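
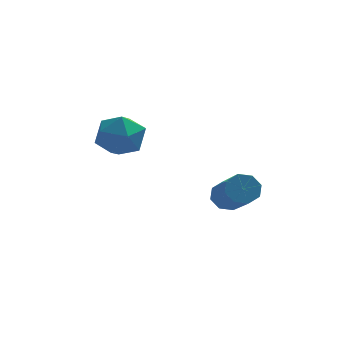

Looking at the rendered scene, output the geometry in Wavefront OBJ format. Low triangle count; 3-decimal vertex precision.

v 0.94 2.672 -3.859
v 1.438 2.842 -3.795
v 1.818 1.378 -2.857
v 1.32 1.208 -2.921
v 1.192 2.968 -3.499
v 1.571 1.504 -2.56
v 0.798 2.921 -3.413
v 1.177 1.457 -2.475
v 0.488 2.728 -3.589
v 0.867 1.264 -2.651
v 0.442 2.502 -3.923
v 0.822 1.038 -2.985
v 0.689 2.376 -4.22
v 1.068 0.912 -3.281
v 1.083 2.423 -4.305
v 1.462 0.959 -3.367
v 1.393 2.616 -4.129
v 1.772 1.152 -3.191
v -2.671 4.32 -1.633
v -2.37 4.664 -2.326
v -1.87 3.256 -1.814
v -1.569 3.6 -2.507
v -1.391 3.933 -1.767
v -1.886 4.59 -1.655
v -2.354 3.33 -2.485
v -2.849 3.987 -2.373
v -2.174 4.052 -2.853
v -1.579 4.425 -2.409
v -2.661 3.495 -1.731
v -2.066 3.868 -1.287
f 2 1 5
f 2 5 3
f 3 5 6
f 3 6 4
f 5 1 7
f 5 7 6
f 6 7 8
f 6 8 4
f 7 1 9
f 7 9 8
f 8 9 10
f 8 10 4
f 9 1 11
f 9 11 10
f 10 11 12
f 10 12 4
f 11 1 13
f 11 13 12
f 12 13 14
f 12 14 4
f 13 1 15
f 13 15 14
f 14 15 16
f 14 16 4
f 15 1 17
f 15 17 16
f 16 17 18
f 16 18 4
f 17 1 2
f 17 2 18
f 18 2 3
f 18 3 4
f 19 30 24
f 19 24 20
f 19 20 26
f 19 26 29
f 19 29 30
f 20 24 28
f 24 30 23
f 30 29 21
f 29 26 25
f 26 20 27
f 22 28 23
f 22 23 21
f 22 21 25
f 22 25 27
f 22 27 28
f 23 28 24
f 21 23 30
f 25 21 29
f 27 25 26
f 28 27 20



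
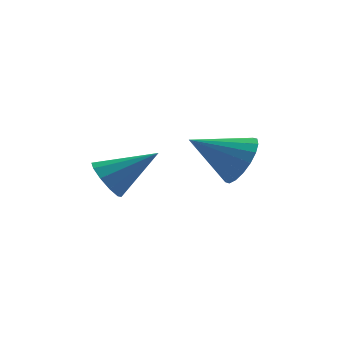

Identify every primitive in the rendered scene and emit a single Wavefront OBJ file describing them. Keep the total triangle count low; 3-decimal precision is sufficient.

v 2.74 1.151 -1.611
v 3.125 0.493 -0.996
v 1.16 1.089 -0.689
v 3.222 0.873 -0.805
v 3.223 1.308 -0.773
v 3.129 1.712 -0.908
v 2.957 2.005 -1.182
v 2.742 2.128 -1.541
v 2.527 2.059 -1.914
v 2.354 1.809 -2.227
v 2.257 1.429 -2.418
v 2.256 0.994 -2.449
v 2.351 0.59 -2.315
v 2.522 0.297 -2.041
v 2.737 0.174 -1.682
v 2.952 0.243 -1.309
v -1.303 -0.903 -1.405
v -0.936 -0.605 -2.013
v 0.203 -0.737 -0.415
v -1.135 -0.246 -1.771
v -1.397 -0.139 -1.389
v -1.624 -0.323 -1.013
v -1.728 -0.728 -0.787
v -1.67 -1.2 -0.797
v -1.472 -1.559 -1.039
v -1.209 -1.667 -1.421
v -0.982 -1.482 -1.797
v -0.878 -1.077 -2.023
f 2 1 4
f 2 4 3
f 4 1 5
f 4 5 3
f 5 1 6
f 5 6 3
f 6 1 7
f 6 7 3
f 7 1 8
f 7 8 3
f 8 1 9
f 8 9 3
f 9 1 10
f 9 10 3
f 10 1 11
f 10 11 3
f 11 1 12
f 11 12 3
f 12 1 13
f 12 13 3
f 13 1 14
f 13 14 3
f 14 1 15
f 14 15 3
f 15 1 16
f 15 16 3
f 16 1 2
f 16 2 3
f 18 17 20
f 18 20 19
f 20 17 21
f 20 21 19
f 21 17 22
f 21 22 19
f 22 17 23
f 22 23 19
f 23 17 24
f 23 24 19
f 24 17 25
f 24 25 19
f 25 17 26
f 25 26 19
f 26 17 27
f 26 27 19
f 27 17 28
f 27 28 19
f 28 17 18
f 28 18 19



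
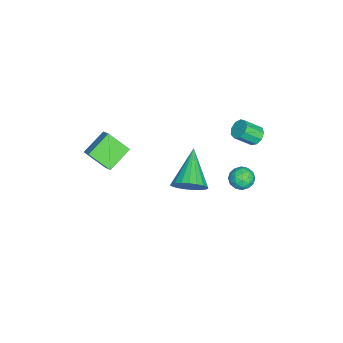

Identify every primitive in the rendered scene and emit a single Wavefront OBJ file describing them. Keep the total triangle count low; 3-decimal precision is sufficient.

v -0.601 2.897 2.025
v -0.196 2.767 1.708
v 0.126 2.034 2.419
v -0.279 2.163 2.735
v -0.096 3.031 1.936
v 0.225 2.298 2.646
v -0.232 3.232 2.205
v 0.089 2.499 2.915
v -0.541 3.276 2.39
v -0.22 2.543 3.1
v -0.878 3.142 2.404
v -0.556 2.409 3.114
v -1.085 2.894 2.241
v -0.764 2.161 2.951
v -1.065 2.646 1.976
v -0.744 1.913 2.687
v -0.828 2.516 1.735
v -0.507 1.783 2.445
v -0.485 2.564 1.629
v -0.164 1.831 2.339
v -2.134 2.342 -2.322
v -1.884 2.753 -2.793
v -1.596 1.507 -2.767
v -1.346 1.918 -3.238
v -1.146 1.977 -2.598
v -1.478 2.494 -2.323
v -2.002 1.766 -3.237
v -2.334 2.283 -2.962
v -1.802 2.398 -3.358
v -1.273 2.528 -2.963
v -2.207 1.732 -2.597
v -1.678 1.862 -2.202
v -2.056 2.621 -2.519
v -1.424 1.639 -3.041
v -1.306 1.674 -2.665
v -1.159 1.916 -2.942
v -1.818 2.468 -2.242
v -1.671 2.71 -2.519
v -1.237 2.254 -2.404
v -1.809 1.55 -3.041
v -1.662 1.792 -3.318
v -2.321 2.344 -2.618
v -2.174 2.586 -2.895
v -2.243 2.006 -3.156
v -1.861 2.654 -3.127
v -1.545 2.163 -3.389
v -1.93 2.073 -3.388
v -2.126 2.377 -3.227
v -1.551 2.73 -2.895
v -1.234 2.239 -3.157
v -1.116 2.274 -2.781
v -1.312 2.578 -2.619
v -1.502 2.521 -3.227
v -2.246 2.021 -2.403
v -1.929 1.53 -2.665
v -2.168 1.682 -2.941
v -2.364 1.986 -2.779
v -1.935 2.097 -2.171
v -1.619 1.606 -2.433
v -1.354 1.883 -2.333
v -1.55 2.187 -2.172
v -1.978 1.739 -2.333
v 2.933 0.558 1.392
v 3.357 0.642 2.124
v 1.207 0.402 2.408
v 3.28 0.978 2.045
v 3.143 1.241 1.853
v 2.97 1.386 1.581
v 2.79 1.388 1.276
v 2.635 1.247 0.992
v 2.532 0.986 0.776
v 2.498 0.652 0.667
v 2.54 0.301 0.683
v 2.649 -0.005 0.822
v 2.808 -0.214 1.059
v 2.988 -0.289 1.354
v 3.159 -0.218 1.655
v 3.291 -0.012 1.91
v 3.361 0.292 2.076
v 2.268 -4.377 2.172
v 1.245 -3.721 2.805
v 2.381 -3.384 1.326
v 1.358 -2.728 1.959
v 2.842 -3.992 2.701
v 1.819 -3.336 3.334
v 2.955 -2.999 1.855
v 1.932 -2.343 2.488
f 2 1 5
f 2 5 3
f 3 5 6
f 3 6 4
f 5 1 7
f 5 7 6
f 6 7 8
f 6 8 4
f 7 1 9
f 7 9 8
f 8 9 10
f 8 10 4
f 9 1 11
f 9 11 10
f 10 11 12
f 10 12 4
f 11 1 13
f 11 13 12
f 12 13 14
f 12 14 4
f 13 1 15
f 13 15 14
f 14 15 16
f 14 16 4
f 15 1 17
f 15 17 16
f 16 17 18
f 16 18 4
f 17 1 19
f 17 19 18
f 18 19 20
f 18 20 4
f 19 1 2
f 19 2 20
f 20 2 3
f 20 3 4
f 21 58 37
f 58 32 61
f 37 61 26
f 58 61 37
f 21 37 33
f 37 26 38
f 33 38 22
f 37 38 33
f 21 33 42
f 33 22 43
f 42 43 28
f 33 43 42
f 21 42 54
f 42 28 57
f 54 57 31
f 42 57 54
f 21 54 58
f 54 31 62
f 58 62 32
f 54 62 58
f 22 38 49
f 38 26 52
f 49 52 30
f 38 52 49
f 26 61 39
f 61 32 60
f 39 60 25
f 61 60 39
f 32 62 59
f 62 31 55
f 59 55 23
f 62 55 59
f 31 57 56
f 57 28 44
f 56 44 27
f 57 44 56
f 28 43 48
f 43 22 45
f 48 45 29
f 43 45 48
f 24 50 36
f 50 30 51
f 36 51 25
f 50 51 36
f 24 36 34
f 36 25 35
f 34 35 23
f 36 35 34
f 24 34 41
f 34 23 40
f 41 40 27
f 34 40 41
f 24 41 46
f 41 27 47
f 46 47 29
f 41 47 46
f 24 46 50
f 46 29 53
f 50 53 30
f 46 53 50
f 25 51 39
f 51 30 52
f 39 52 26
f 51 52 39
f 23 35 59
f 35 25 60
f 59 60 32
f 35 60 59
f 27 40 56
f 40 23 55
f 56 55 31
f 40 55 56
f 29 47 48
f 47 27 44
f 48 44 28
f 47 44 48
f 30 53 49
f 53 29 45
f 49 45 22
f 53 45 49
f 64 63 66
f 64 66 65
f 66 63 67
f 66 67 65
f 67 63 68
f 67 68 65
f 68 63 69
f 68 69 65
f 69 63 70
f 69 70 65
f 70 63 71
f 70 71 65
f 71 63 72
f 71 72 65
f 72 63 73
f 72 73 65
f 73 63 74
f 73 74 65
f 74 63 75
f 74 75 65
f 75 63 76
f 75 76 65
f 76 63 77
f 76 77 65
f 77 63 78
f 77 78 65
f 78 63 79
f 78 79 65
f 79 63 64
f 79 64 65
f 81 83 80
f 84 81 80
f 80 83 82
f 82 84 80
f 81 87 83
f 85 81 84
f 85 87 81
f 83 87 82
f 86 84 82
f 82 87 86
f 86 85 84
f 87 85 86



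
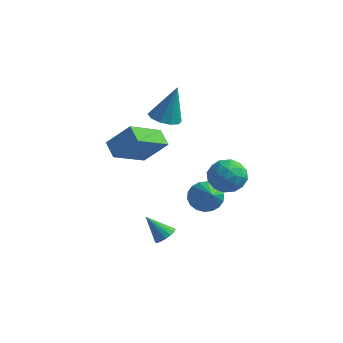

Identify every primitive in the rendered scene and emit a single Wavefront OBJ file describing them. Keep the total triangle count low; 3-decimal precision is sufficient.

v 1.7 -0.99 2.937
v 2.575 -1.095 3.139
v 1.845 -1.925 1.821
v 2.72 -2.03 2.023
v 2.085 -2.355 2.579
v 1.995 -1.777 3.269
v 2.425 -1.243 1.691
v 2.335 -0.665 2.381
v 3.023 -1.252 2.37
v 2.813 -1.939 2.918
v 1.607 -1.081 2.042
v 1.397 -1.768 2.59
v 2.124 -0.961 3.136
v 2.296 -2.059 1.824
v 1.922 -2.25 2.151
v 2.437 -2.312 2.27
v 1.784 -1.361 3.212
v 2.298 -1.423 3.331
v 2.01 -2.164 3.002
v 2.122 -1.597 1.629
v 2.636 -1.659 1.748
v 1.983 -0.708 2.69
v 2.498 -0.77 2.809
v 2.41 -0.856 1.958
v 2.902 -1.114 2.803
v 2.988 -1.664 2.147
v 2.814 -1.201 1.952
v 2.761 -0.861 2.357
v 2.779 -1.519 3.125
v 2.864 -2.068 2.469
v 2.491 -2.259 2.796
v 2.438 -1.919 3.201
v 3.042 -1.61 2.673
v 1.556 -0.952 2.491
v 1.641 -1.501 1.835
v 1.982 -1.101 1.759
v 1.929 -0.761 2.164
v 1.432 -1.356 2.813
v 1.518 -1.906 2.157
v 1.659 -2.159 2.603
v 1.606 -1.819 3.008
v 1.378 -1.41 2.287
v 0.281 0.445 -0.57
v 0.716 1.053 -0.26
v 1.199 -0.785 0.55
v 0.431 1.039 -0.04
v 0.115 0.908 0.074
v -0.168 0.684 0.061
v -0.362 0.414 -0.077
v -0.428 0.149 -0.313
v -0.355 -0.057 -0.599
v -0.155 -0.163 -0.88
v 0.13 -0.15 -1.099
v 0.446 -0.018 -1.214
v 0.729 0.205 -1.201
v 0.923 0.476 -1.063
v 0.989 0.74 -0.827
v 0.916 0.946 -0.54
v 0.346 -3.445 -0.61
v 0.686 -3.191 -0.277
v -0.526 -3.535 0.35
v 0.549 -2.999 -0.384
v 0.366 -2.91 -0.542
v 0.178 -2.943 -0.716
v 0.028 -3.092 -0.866
v -0.049 -3.321 -0.957
v -0.035 -3.579 -0.969
v 0.066 -3.806 -0.898
v 0.231 -3.951 -0.761
v 0.422 -3.98 -0.59
v 0.596 -3.886 -0.424
v 0.713 -3.692 -0.3
v 0.745 -3.441 -0.247
v -2.276 1.566 3.093
v -1.622 1.902 2.863
v -1.864 1.994 4.887
v -1.964 2.232 2.863
v -2.426 2.308 2.951
v -2.83 2.101 3.093
v -3.022 1.689 3.235
v -2.93 1.231 3.322
v -2.587 0.901 3.323
v -2.125 0.825 3.235
v -1.721 1.032 3.093
v -1.529 1.443 2.951
v -3.409 1.085 1.216
v -4.029 -0.543 2.178
v -2.368 1.371 2.37
v -2.989 -0.257 3.333
v -2.771 0.577 0.767
v -3.392 -1.051 1.73
v -1.731 0.863 1.922
v -2.351 -0.765 2.884
f 1 38 17
f 38 12 41
f 17 41 6
f 38 41 17
f 1 17 13
f 17 6 18
f 13 18 2
f 17 18 13
f 1 13 22
f 13 2 23
f 22 23 8
f 13 23 22
f 1 22 34
f 22 8 37
f 34 37 11
f 22 37 34
f 1 34 38
f 34 11 42
f 38 42 12
f 34 42 38
f 2 18 29
f 18 6 32
f 29 32 10
f 18 32 29
f 6 41 19
f 41 12 40
f 19 40 5
f 41 40 19
f 12 42 39
f 42 11 35
f 39 35 3
f 42 35 39
f 11 37 36
f 37 8 24
f 36 24 7
f 37 24 36
f 8 23 28
f 23 2 25
f 28 25 9
f 23 25 28
f 4 30 16
f 30 10 31
f 16 31 5
f 30 31 16
f 4 16 14
f 16 5 15
f 14 15 3
f 16 15 14
f 4 14 21
f 14 3 20
f 21 20 7
f 14 20 21
f 4 21 26
f 21 7 27
f 26 27 9
f 21 27 26
f 4 26 30
f 26 9 33
f 30 33 10
f 26 33 30
f 5 31 19
f 31 10 32
f 19 32 6
f 31 32 19
f 3 15 39
f 15 5 40
f 39 40 12
f 15 40 39
f 7 20 36
f 20 3 35
f 36 35 11
f 20 35 36
f 9 27 28
f 27 7 24
f 28 24 8
f 27 24 28
f 10 33 29
f 33 9 25
f 29 25 2
f 33 25 29
f 44 43 46
f 44 46 45
f 46 43 47
f 46 47 45
f 47 43 48
f 47 48 45
f 48 43 49
f 48 49 45
f 49 43 50
f 49 50 45
f 50 43 51
f 50 51 45
f 51 43 52
f 51 52 45
f 52 43 53
f 52 53 45
f 53 43 54
f 53 54 45
f 54 43 55
f 54 55 45
f 55 43 56
f 55 56 45
f 56 43 57
f 56 57 45
f 57 43 58
f 57 58 45
f 58 43 44
f 58 44 45
f 60 59 62
f 60 62 61
f 62 59 63
f 62 63 61
f 63 59 64
f 63 64 61
f 64 59 65
f 64 65 61
f 65 59 66
f 65 66 61
f 66 59 67
f 66 67 61
f 67 59 68
f 67 68 61
f 68 59 69
f 68 69 61
f 69 59 70
f 69 70 61
f 70 59 71
f 70 71 61
f 71 59 72
f 71 72 61
f 72 59 73
f 72 73 61
f 73 59 60
f 73 60 61
f 75 74 77
f 75 77 76
f 77 74 78
f 77 78 76
f 78 74 79
f 78 79 76
f 79 74 80
f 79 80 76
f 80 74 81
f 80 81 76
f 81 74 82
f 81 82 76
f 82 74 83
f 82 83 76
f 83 74 84
f 83 84 76
f 84 74 85
f 84 85 76
f 85 74 75
f 85 75 76
f 87 89 86
f 90 87 86
f 86 89 88
f 88 90 86
f 87 93 89
f 91 87 90
f 91 93 87
f 89 93 88
f 92 90 88
f 88 93 92
f 92 91 90
f 93 91 92



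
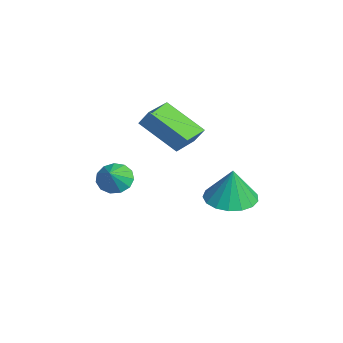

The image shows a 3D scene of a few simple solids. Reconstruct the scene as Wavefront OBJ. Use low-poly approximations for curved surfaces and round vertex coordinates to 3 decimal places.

v 1.057 2.467 -1.183
v 1.889 3.112 -1.304
v 1.263 2.493 0.383
v 1.495 3.429 -1.257
v 1.001 3.525 -1.194
v 0.52 3.379 -1.128
v 0.161 3.024 -1.074
v 0.008 2.541 -1.046
v 0.095 2.041 -1.049
v 0.403 1.639 -1.083
v 0.86 1.426 -1.14
v 1.362 1.452 -1.206
v 1.794 1.71 -1.268
v 2.058 2.142 -1.31
v 2.092 2.648 -1.323
v -2.649 -0.354 1.224
v -2.391 0.013 1.935
v -3.724 0.584 1.131
v -3.467 0.951 1.841
v -1.453 0.909 0.139
v -1.196 1.276 0.849
v -2.529 1.847 0.045
v -2.271 2.214 0.756
v -3.809 -1.119 -2.458
v -3.222 -0.981 -2.968
v -3.071 -1.461 -1.702
v -3.281 -0.603 -2.74
v -3.508 -0.39 -2.422
v -3.831 -0.408 -2.116
v -4.146 -0.652 -1.918
v -4.354 -1.044 -1.892
v -4.39 -1.461 -2.045
v -4.24 -1.769 -2.33
v -3.954 -1.87 -2.655
v -3.622 -1.734 -2.918
v -3.349 -1.402 -3.035
f 2 1 4
f 2 4 3
f 4 1 5
f 4 5 3
f 5 1 6
f 5 6 3
f 6 1 7
f 6 7 3
f 7 1 8
f 7 8 3
f 8 1 9
f 8 9 3
f 9 1 10
f 9 10 3
f 10 1 11
f 10 11 3
f 11 1 12
f 11 12 3
f 12 1 13
f 12 13 3
f 13 1 14
f 13 14 3
f 14 1 15
f 14 15 3
f 15 1 2
f 15 2 3
f 17 19 16
f 20 17 16
f 16 19 18
f 18 20 16
f 17 23 19
f 21 17 20
f 21 23 17
f 19 23 18
f 22 20 18
f 18 23 22
f 22 21 20
f 23 21 22
f 25 24 27
f 25 27 26
f 27 24 28
f 27 28 26
f 28 24 29
f 28 29 26
f 29 24 30
f 29 30 26
f 30 24 31
f 30 31 26
f 31 24 32
f 31 32 26
f 32 24 33
f 32 33 26
f 33 24 34
f 33 34 26
f 34 24 35
f 34 35 26
f 35 24 36
f 35 36 26
f 36 24 25
f 36 25 26



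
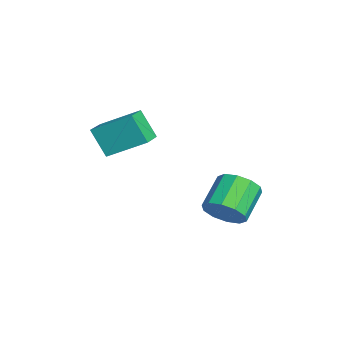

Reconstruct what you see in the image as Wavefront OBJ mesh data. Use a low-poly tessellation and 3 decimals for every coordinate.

v 0.748 2.863 -2.185
v 1.39 3.203 -1.637
v 0.255 3.916 -0.747
v -0.388 3.577 -1.295
v 1.3 3.574 -2.05
v 0.164 4.287 -1.16
v 0.999 3.673 -2.514
v -0.137 4.387 -1.624
v 0.602 3.464 -2.853
v -0.534 4.177 -1.963
v 0.261 3.025 -2.936
v -0.875 3.738 -2.046
v 0.105 2.524 -2.733
v -1.03 3.237 -1.843
v 0.196 2.153 -2.32
v -0.94 2.866 -1.43
v 0.497 2.053 -1.856
v -0.639 2.767 -0.966
v 0.894 2.263 -1.517
v -0.242 2.976 -0.627
v 1.235 2.702 -1.434
v 0.099 3.415 -0.544
v -2.328 -1.933 0.879
v -1.927 -0.381 1.781
v -3.401 -1.51 0.628
v -3 0.042 1.53
v -1.82 -1.362 -0.33
v -1.419 0.19 0.572
v -2.893 -0.939 -0.581
v -2.492 0.613 0.321
f 2 1 5
f 2 5 3
f 3 5 6
f 3 6 4
f 5 1 7
f 5 7 6
f 6 7 8
f 6 8 4
f 7 1 9
f 7 9 8
f 8 9 10
f 8 10 4
f 9 1 11
f 9 11 10
f 10 11 12
f 10 12 4
f 11 1 13
f 11 13 12
f 12 13 14
f 12 14 4
f 13 1 15
f 13 15 14
f 14 15 16
f 14 16 4
f 15 1 17
f 15 17 16
f 16 17 18
f 16 18 4
f 17 1 19
f 17 19 18
f 18 19 20
f 18 20 4
f 19 1 21
f 19 21 20
f 20 21 22
f 20 22 4
f 21 1 2
f 21 2 22
f 22 2 3
f 22 3 4
f 24 26 23
f 27 24 23
f 23 26 25
f 25 27 23
f 24 30 26
f 28 24 27
f 28 30 24
f 26 30 25
f 29 27 25
f 25 30 29
f 29 28 27
f 30 28 29



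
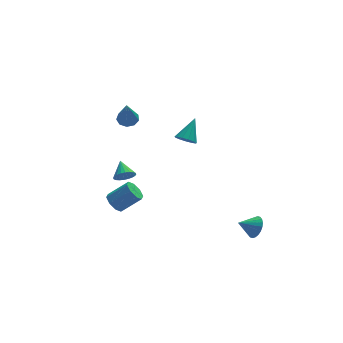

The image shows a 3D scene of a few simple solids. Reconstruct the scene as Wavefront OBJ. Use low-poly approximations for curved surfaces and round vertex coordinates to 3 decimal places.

v -2.084 -0.803 0.972
v -1.824 -0.532 0.491
v -2.096 0.123 1.488
v -2.055 -0.506 0.44
v -2.29 -0.525 0.469
v -2.494 -0.587 0.575
v -2.636 -0.681 0.742
v -2.694 -0.794 0.943
v -2.658 -0.909 1.149
v -2.536 -1.007 1.328
v -2.345 -1.074 1.452
v -2.114 -1.1 1.504
v -1.878 -1.081 1.474
v -1.674 -1.019 1.368
v -1.533 -0.924 1.202
v -1.475 -0.811 1.001
v -1.51 -0.697 0.795
v -1.633 -0.599 0.616
v 4.149 -3.615 -2.254
v 4.423 -3.153 -1.805
v 3.231 -3.585 -1.726
v 4.319 -2.987 -1.996
v 4.189 -2.917 -2.226
v 4.053 -2.953 -2.46
v 3.932 -3.09 -2.663
v 3.844 -3.307 -2.803
v 3.803 -3.571 -2.86
v 3.814 -3.842 -2.825
v 3.876 -4.078 -2.703
v 3.98 -4.244 -2.512
v 4.11 -4.314 -2.282
v 4.245 -4.278 -2.048
v 4.366 -4.141 -1.845
v 4.455 -3.924 -1.704
v 4.496 -3.66 -1.647
v 4.485 -3.389 -1.683
v 1.195 -0.705 3.117
v 1.501 -1.201 3.298
v 1.925 0.105 4.103
v 1.685 -1.06 3.045
v 1.715 -0.806 2.815
v 1.579 -0.521 2.681
v 1.321 -0.293 2.685
v 1.023 -0.197 2.827
v 0.779 -0.262 3.061
v 0.668 -0.467 3.313
v 0.724 -0.748 3.503
v 0.929 -1.016 3.57
v 1.218 -1.184 3.494
v -2.212 1.196 -2.794
v -1.843 1.616 -3.164
v -0.74 1.465 -2.235
v -1.108 1.044 -1.866
v -2.114 1.859 -2.802
v -1.011 1.707 -1.874
v -2.442 1.713 -2.436
v -1.339 1.561 -1.507
v -2.635 1.264 -2.28
v -1.532 1.113 -1.351
v -2.58 0.775 -2.425
v -1.477 0.624 -1.496
v -2.309 0.533 -2.786
v -1.206 0.381 -1.858
v -1.981 0.679 -3.153
v -0.878 0.527 -2.224
v -1.788 1.127 -3.309
v -0.685 0.976 -2.38
v -0.762 3.94 1.829
v -0.381 4.369 2.065
v -0.978 3.24 3.451
v -0.781 4.51 2.072
v -1.172 4.384 1.966
v -1.371 4.051 1.795
v -1.285 3.665 1.641
v -0.954 3.408 1.574
v -0.533 3.4 1.626
v -0.22 3.645 1.774
v -0.16 4.027 1.947
f 2 1 4
f 2 4 3
f 4 1 5
f 4 5 3
f 5 1 6
f 5 6 3
f 6 1 7
f 6 7 3
f 7 1 8
f 7 8 3
f 8 1 9
f 8 9 3
f 9 1 10
f 9 10 3
f 10 1 11
f 10 11 3
f 11 1 12
f 11 12 3
f 12 1 13
f 12 13 3
f 13 1 14
f 13 14 3
f 14 1 15
f 14 15 3
f 15 1 16
f 15 16 3
f 16 1 17
f 16 17 3
f 17 1 18
f 17 18 3
f 18 1 2
f 18 2 3
f 20 19 22
f 20 22 21
f 22 19 23
f 22 23 21
f 23 19 24
f 23 24 21
f 24 19 25
f 24 25 21
f 25 19 26
f 25 26 21
f 26 19 27
f 26 27 21
f 27 19 28
f 27 28 21
f 28 19 29
f 28 29 21
f 29 19 30
f 29 30 21
f 30 19 31
f 30 31 21
f 31 19 32
f 31 32 21
f 32 19 33
f 32 33 21
f 33 19 34
f 33 34 21
f 34 19 35
f 34 35 21
f 35 19 36
f 35 36 21
f 36 19 20
f 36 20 21
f 38 37 40
f 38 40 39
f 40 37 41
f 40 41 39
f 41 37 42
f 41 42 39
f 42 37 43
f 42 43 39
f 43 37 44
f 43 44 39
f 44 37 45
f 44 45 39
f 45 37 46
f 45 46 39
f 46 37 47
f 46 47 39
f 47 37 48
f 47 48 39
f 48 37 49
f 48 49 39
f 49 37 38
f 49 38 39
f 51 50 54
f 51 54 52
f 52 54 55
f 52 55 53
f 54 50 56
f 54 56 55
f 55 56 57
f 55 57 53
f 56 50 58
f 56 58 57
f 57 58 59
f 57 59 53
f 58 50 60
f 58 60 59
f 59 60 61
f 59 61 53
f 60 50 62
f 60 62 61
f 61 62 63
f 61 63 53
f 62 50 64
f 62 64 63
f 63 64 65
f 63 65 53
f 64 50 66
f 64 66 65
f 65 66 67
f 65 67 53
f 66 50 51
f 66 51 67
f 67 51 52
f 67 52 53
f 69 68 71
f 69 71 70
f 71 68 72
f 71 72 70
f 72 68 73
f 72 73 70
f 73 68 74
f 73 74 70
f 74 68 75
f 74 75 70
f 75 68 76
f 75 76 70
f 76 68 77
f 76 77 70
f 77 68 78
f 77 78 70
f 78 68 69
f 78 69 70



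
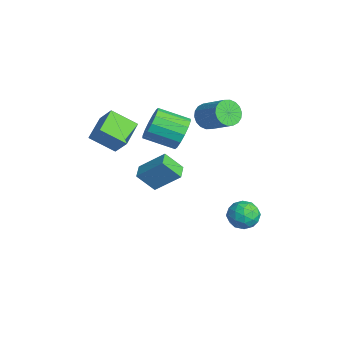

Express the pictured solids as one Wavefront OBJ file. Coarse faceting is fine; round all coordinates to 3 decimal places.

v -3.175 1.146 0.053
v -2.771 0.596 -0.785
v -3.48 -1.015 -0.07
v -3.885 -0.466 0.767
v -2.367 0.59 -0.398
v -3.076 -1.022 0.316
v -2.179 0.732 0.109
v -2.888 -0.879 0.823
v -2.259 0.985 0.601
v -2.968 -0.626 1.315
v -2.584 1.282 0.946
v -3.293 -0.33 1.661
v -3.068 1.541 1.052
v -3.777 -0.07 1.766
v -3.58 1.695 0.89
v -4.289 0.084 1.605
v -3.984 1.702 0.504
v -4.693 0.09 1.218
v -4.172 1.559 -0.003
v -4.881 -0.052 0.711
v -4.092 1.306 -0.495
v -4.801 -0.305 0.219
v -3.767 1.01 -0.841
v -4.476 -0.602 -0.126
v -3.283 0.75 -0.946
v -3.992 -0.861 -0.232
v -3.978 -3.846 0.154
v -5.259 -2.897 0.713
v -3.425 -2.526 -0.819
v -4.707 -1.577 -0.26
v -3.193 -3.403 1.2
v -4.475 -2.454 1.759
v -2.641 -2.083 0.227
v -3.922 -1.134 0.786
v 2.058 -1.722 0.52
v 1.802 -2.601 1.54
v 2.707 -0.542 1.7
v 2.451 -1.421 2.719
v 2.889 -2.079 0.421
v 2.633 -2.958 1.44
v 3.538 -0.899 1.6
v 3.282 -1.778 2.62
v 1.113 4.003 -3.988
v 1.885 3.798 -3.461
v 0.735 2.502 -4.019
v 1.507 2.297 -3.492
v 0.777 2.778 -3.104
v 1.01 3.705 -3.084
v 1.61 2.595 -4.396
v 1.843 3.522 -4.376
v 2.192 2.927 -3.713
v 1.677 3.04 -2.915
v 0.943 3.26 -4.565
v 0.428 3.373 -3.767
v 1.532 4.032 -3.722
v 1.088 2.268 -3.758
v 0.659 2.55 -3.53
v 1.112 2.43 -3.22
v 1.018 3.978 -3.5
v 1.472 3.857 -3.191
v 0.82 3.258 -2.981
v 1.148 2.443 -4.289
v 1.602 2.322 -3.98
v 1.508 3.87 -4.26
v 1.961 3.75 -3.95
v 1.8 3.042 -4.499
v 2.166 3.4 -3.56
v 1.944 2.518 -3.578
v 2.005 2.693 -4.11
v 2.142 3.238 -4.098
v 1.864 3.466 -3.091
v 1.642 2.584 -3.109
v 1.212 2.867 -2.881
v 1.35 3.412 -2.869
v 2.044 2.955 -3.239
v 0.978 3.716 -4.371
v 0.756 2.834 -4.389
v 1.27 2.888 -4.611
v 1.408 3.433 -4.599
v 0.676 3.782 -3.902
v 0.454 2.9 -3.92
v 0.478 3.062 -3.382
v 0.615 3.607 -3.37
v 0.576 3.345 -4.241
v -3.209 2.524 1.185
v -2.633 2.274 0.582
v -1.216 3.006 1.633
v -1.791 3.256 2.235
v -2.731 2.63 0.466
v -1.313 3.362 1.516
v -2.923 2.965 0.492
v -1.505 3.697 1.542
v -3.172 3.213 0.655
v -1.754 3.945 1.705
v -3.428 3.324 0.923
v -2.01 4.056 1.973
v -3.641 3.277 1.243
v -2.223 4.009 2.293
v -3.768 3.081 1.551
v -2.35 3.813 2.602
v -3.784 2.774 1.787
v -2.367 3.506 2.838
v -3.687 2.418 1.904
v -2.269 3.15 2.954
v -3.495 2.083 1.878
v -2.077 2.815 2.928
v -3.246 1.835 1.715
v -1.828 2.567 2.765
v -2.99 1.724 1.447
v -1.572 2.456 2.497
v -2.777 1.771 1.127
v -1.359 2.503 2.177
v -2.65 1.967 0.818
v -1.232 2.699 1.869
f 2 1 5
f 2 5 3
f 3 5 6
f 3 6 4
f 5 1 7
f 5 7 6
f 6 7 8
f 6 8 4
f 7 1 9
f 7 9 8
f 8 9 10
f 8 10 4
f 9 1 11
f 9 11 10
f 10 11 12
f 10 12 4
f 11 1 13
f 11 13 12
f 12 13 14
f 12 14 4
f 13 1 15
f 13 15 14
f 14 15 16
f 14 16 4
f 15 1 17
f 15 17 16
f 16 17 18
f 16 18 4
f 17 1 19
f 17 19 18
f 18 19 20
f 18 20 4
f 19 1 21
f 19 21 20
f 20 21 22
f 20 22 4
f 21 1 23
f 21 23 22
f 22 23 24
f 22 24 4
f 23 1 25
f 23 25 24
f 24 25 26
f 24 26 4
f 25 1 2
f 25 2 26
f 26 2 3
f 26 3 4
f 28 30 27
f 31 28 27
f 27 30 29
f 29 31 27
f 28 34 30
f 32 28 31
f 32 34 28
f 30 34 29
f 33 31 29
f 29 34 33
f 33 32 31
f 34 32 33
f 36 38 35
f 39 36 35
f 35 38 37
f 37 39 35
f 36 42 38
f 40 36 39
f 40 42 36
f 38 42 37
f 41 39 37
f 37 42 41
f 41 40 39
f 42 40 41
f 43 80 59
f 80 54 83
f 59 83 48
f 80 83 59
f 43 59 55
f 59 48 60
f 55 60 44
f 59 60 55
f 43 55 64
f 55 44 65
f 64 65 50
f 55 65 64
f 43 64 76
f 64 50 79
f 76 79 53
f 64 79 76
f 43 76 80
f 76 53 84
f 80 84 54
f 76 84 80
f 44 60 71
f 60 48 74
f 71 74 52
f 60 74 71
f 48 83 61
f 83 54 82
f 61 82 47
f 83 82 61
f 54 84 81
f 84 53 77
f 81 77 45
f 84 77 81
f 53 79 78
f 79 50 66
f 78 66 49
f 79 66 78
f 50 65 70
f 65 44 67
f 70 67 51
f 65 67 70
f 46 72 58
f 72 52 73
f 58 73 47
f 72 73 58
f 46 58 56
f 58 47 57
f 56 57 45
f 58 57 56
f 46 56 63
f 56 45 62
f 63 62 49
f 56 62 63
f 46 63 68
f 63 49 69
f 68 69 51
f 63 69 68
f 46 68 72
f 68 51 75
f 72 75 52
f 68 75 72
f 47 73 61
f 73 52 74
f 61 74 48
f 73 74 61
f 45 57 81
f 57 47 82
f 81 82 54
f 57 82 81
f 49 62 78
f 62 45 77
f 78 77 53
f 62 77 78
f 51 69 70
f 69 49 66
f 70 66 50
f 69 66 70
f 52 75 71
f 75 51 67
f 71 67 44
f 75 67 71
f 86 85 89
f 86 89 87
f 87 89 90
f 87 90 88
f 89 85 91
f 89 91 90
f 90 91 92
f 90 92 88
f 91 85 93
f 91 93 92
f 92 93 94
f 92 94 88
f 93 85 95
f 93 95 94
f 94 95 96
f 94 96 88
f 95 85 97
f 95 97 96
f 96 97 98
f 96 98 88
f 97 85 99
f 97 99 98
f 98 99 100
f 98 100 88
f 99 85 101
f 99 101 100
f 100 101 102
f 100 102 88
f 101 85 103
f 101 103 102
f 102 103 104
f 102 104 88
f 103 85 105
f 103 105 104
f 104 105 106
f 104 106 88
f 105 85 107
f 105 107 106
f 106 107 108
f 106 108 88
f 107 85 109
f 107 109 108
f 108 109 110
f 108 110 88
f 109 85 111
f 109 111 110
f 110 111 112
f 110 112 88
f 111 85 113
f 111 113 112
f 112 113 114
f 112 114 88
f 113 85 86
f 113 86 114
f 114 86 87
f 114 87 88



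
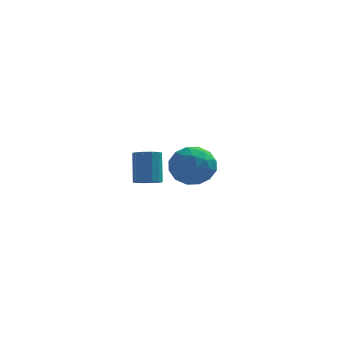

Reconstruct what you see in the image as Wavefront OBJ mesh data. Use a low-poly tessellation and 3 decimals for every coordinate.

v -0.802 3.134 0.735
v 0.179 2.965 0.565
v -0.739 2.175 2.055
v 0.242 2.006 1.885
v -0.069 2.921 2.178
v -0.108 3.513 1.362
v -0.452 1.627 1.258
v -0.491 2.219 0.442
v 0.395 2.033 0.888
v 0.632 2.833 1.457
v -1.192 2.307 1.163
v -0.955 3.107 1.732
v -0.317 3.134 0.534
v -0.243 2.006 2.086
v -0.426 2.544 2.259
v 0.151 2.444 2.159
v -0.486 3.456 1.002
v 0.091 3.356 0.903
v -0.055 3.33 1.851
v -0.651 1.784 1.717
v -0.074 1.684 1.618
v -0.711 2.696 0.461
v -0.134 2.596 0.361
v -0.505 1.81 0.769
v 0.386 2.487 0.624
v 0.423 1.923 1.4
v 0.016 1.7 1.031
v -0.007 2.049 0.552
v 0.525 2.956 0.958
v 0.563 2.393 1.735
v 0.38 2.93 1.907
v 0.357 3.279 1.427
v 0.653 2.409 1.149
v -1.123 2.747 0.885
v -1.085 2.184 1.662
v -0.917 1.861 1.193
v -0.94 2.21 0.713
v -0.983 3.217 1.22
v -0.946 2.653 1.996
v -0.553 3.091 2.068
v -0.576 3.44 1.589
v -1.213 2.731 1.471
v -1.767 -2.301 2.676
v -1.323 -2.545 2.829
v -1.368 -1.883 4.017
v -1.813 -1.639 3.864
v -1.238 -2.267 2.678
v -1.284 -1.605 3.865
v -1.356 -2.002 2.526
v -1.402 -1.34 3.713
v -1.631 -1.851 2.431
v -1.677 -1.19 3.618
v -1.958 -1.872 2.43
v -2.003 -1.21 3.617
v -2.212 -2.057 2.523
v -2.257 -1.395 3.711
v -2.296 -2.335 2.675
v -2.342 -1.673 3.862
v -2.178 -2.6 2.827
v -2.224 -1.938 4.014
v -1.903 -2.75 2.922
v -1.949 -2.089 4.109
v -1.577 -2.73 2.923
v -1.622 -2.068 4.11
f 1 38 17
f 38 12 41
f 17 41 6
f 38 41 17
f 1 17 13
f 17 6 18
f 13 18 2
f 17 18 13
f 1 13 22
f 13 2 23
f 22 23 8
f 13 23 22
f 1 22 34
f 22 8 37
f 34 37 11
f 22 37 34
f 1 34 38
f 34 11 42
f 38 42 12
f 34 42 38
f 2 18 29
f 18 6 32
f 29 32 10
f 18 32 29
f 6 41 19
f 41 12 40
f 19 40 5
f 41 40 19
f 12 42 39
f 42 11 35
f 39 35 3
f 42 35 39
f 11 37 36
f 37 8 24
f 36 24 7
f 37 24 36
f 8 23 28
f 23 2 25
f 28 25 9
f 23 25 28
f 4 30 16
f 30 10 31
f 16 31 5
f 30 31 16
f 4 16 14
f 16 5 15
f 14 15 3
f 16 15 14
f 4 14 21
f 14 3 20
f 21 20 7
f 14 20 21
f 4 21 26
f 21 7 27
f 26 27 9
f 21 27 26
f 4 26 30
f 26 9 33
f 30 33 10
f 26 33 30
f 5 31 19
f 31 10 32
f 19 32 6
f 31 32 19
f 3 15 39
f 15 5 40
f 39 40 12
f 15 40 39
f 7 20 36
f 20 3 35
f 36 35 11
f 20 35 36
f 9 27 28
f 27 7 24
f 28 24 8
f 27 24 28
f 10 33 29
f 33 9 25
f 29 25 2
f 33 25 29
f 44 43 47
f 44 47 45
f 45 47 48
f 45 48 46
f 47 43 49
f 47 49 48
f 48 49 50
f 48 50 46
f 49 43 51
f 49 51 50
f 50 51 52
f 50 52 46
f 51 43 53
f 51 53 52
f 52 53 54
f 52 54 46
f 53 43 55
f 53 55 54
f 54 55 56
f 54 56 46
f 55 43 57
f 55 57 56
f 56 57 58
f 56 58 46
f 57 43 59
f 57 59 58
f 58 59 60
f 58 60 46
f 59 43 61
f 59 61 60
f 60 61 62
f 60 62 46
f 61 43 63
f 61 63 62
f 62 63 64
f 62 64 46
f 63 43 44
f 63 44 64
f 64 44 45
f 64 45 46



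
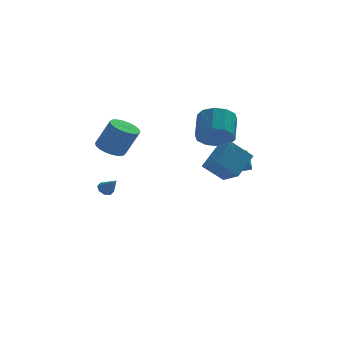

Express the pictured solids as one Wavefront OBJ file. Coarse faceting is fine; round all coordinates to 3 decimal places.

v 1.696 1.704 1.014
v 2.615 1.261 1.368
v 2.863 2.612 2.42
v 1.944 3.056 2.066
v 2.761 1.644 0.842
v 3.008 2.995 1.893
v 2.5 2.05 0.381
v 2.747 3.401 1.432
v 1.932 2.324 0.162
v 2.179 3.676 1.213
v 1.274 2.362 0.269
v 1.522 3.713 1.32
v 0.777 2.148 0.66
v 1.025 3.499 1.712
v 0.632 1.765 1.187
v 0.879 3.116 2.238
v 0.893 1.359 1.648
v 1.14 2.71 2.699
v 1.461 1.084 1.867
v 1.708 2.436 2.918
v 2.118 1.047 1.76
v 2.366 2.398 2.811
v 1.032 -4.933 1.561
v 1.904 -3.907 2.549
v 0.429 -3.788 0.906
v 1.301 -2.763 1.894
v 2.119 -4.917 0.586
v 2.991 -3.892 1.574
v 1.516 -3.773 -0.069
v 2.388 -2.747 0.919
v 1.596 0.248 -1.168
v 1.34 -0.295 -0.457
v 1.594 1.011 -0.585
v 1.338 0.469 0.125
v 3.442 -0.069 -0.745
v 3.186 -0.611 -0.035
v 3.44 0.695 -0.163
v 3.184 0.152 0.548
v -4.055 2.999 -3.033
v -3.8 2.752 -3.399
v -3.505 2.341 -2.207
v -3.61 3.069 -3.273
v -3.681 3.345 -3.006
v -3.97 3.418 -2.755
v -4.309 3.246 -2.666
v -4.499 2.929 -2.792
v -4.429 2.654 -3.059
v -4.139 2.58 -3.311
v -3.803 2.631 0.057
v -3.145 2.168 -0.325
v -2.36 1.926 1.322
v -3.017 2.389 1.703
v -3.009 2.539 -0.335
v -2.224 2.298 1.311
v -3.03 2.929 -0.268
v -2.244 2.687 1.378
v -3.203 3.26 -0.137
v -2.418 3.018 1.51
v -3.496 3.466 0.033
v -2.711 3.224 1.679
v -3.849 3.507 0.208
v -3.064 3.265 1.854
v -4.193 3.374 0.352
v -3.408 3.132 1.999
v -4.46 3.094 0.438
v -3.675 2.852 2.085
v -4.596 2.722 0.449
v -3.811 2.481 2.095
v -4.576 2.333 0.382
v -3.79 2.091 2.028
v -4.402 2.002 0.25
v -3.617 1.76 1.897
v -4.109 1.796 0.081
v -3.324 1.554 1.727
v -3.756 1.755 -0.094
v -2.971 1.513 1.552
v -3.412 1.888 -0.239
v -2.627 1.646 1.408
f 2 1 5
f 2 5 3
f 3 5 6
f 3 6 4
f 5 1 7
f 5 7 6
f 6 7 8
f 6 8 4
f 7 1 9
f 7 9 8
f 8 9 10
f 8 10 4
f 9 1 11
f 9 11 10
f 10 11 12
f 10 12 4
f 11 1 13
f 11 13 12
f 12 13 14
f 12 14 4
f 13 1 15
f 13 15 14
f 14 15 16
f 14 16 4
f 15 1 17
f 15 17 16
f 16 17 18
f 16 18 4
f 17 1 19
f 17 19 18
f 18 19 20
f 18 20 4
f 19 1 21
f 19 21 20
f 20 21 22
f 20 22 4
f 21 1 2
f 21 2 22
f 22 2 3
f 22 3 4
f 24 26 23
f 27 24 23
f 23 26 25
f 25 27 23
f 24 30 26
f 28 24 27
f 28 30 24
f 26 30 25
f 29 27 25
f 25 30 29
f 29 28 27
f 30 28 29
f 32 34 31
f 35 32 31
f 31 34 33
f 33 35 31
f 32 38 34
f 36 32 35
f 36 38 32
f 34 38 33
f 37 35 33
f 33 38 37
f 37 36 35
f 38 36 37
f 40 39 42
f 40 42 41
f 42 39 43
f 42 43 41
f 43 39 44
f 43 44 41
f 44 39 45
f 44 45 41
f 45 39 46
f 45 46 41
f 46 39 47
f 46 47 41
f 47 39 48
f 47 48 41
f 48 39 40
f 48 40 41
f 50 49 53
f 50 53 51
f 51 53 54
f 51 54 52
f 53 49 55
f 53 55 54
f 54 55 56
f 54 56 52
f 55 49 57
f 55 57 56
f 56 57 58
f 56 58 52
f 57 49 59
f 57 59 58
f 58 59 60
f 58 60 52
f 59 49 61
f 59 61 60
f 60 61 62
f 60 62 52
f 61 49 63
f 61 63 62
f 62 63 64
f 62 64 52
f 63 49 65
f 63 65 64
f 64 65 66
f 64 66 52
f 65 49 67
f 65 67 66
f 66 67 68
f 66 68 52
f 67 49 69
f 67 69 68
f 68 69 70
f 68 70 52
f 69 49 71
f 69 71 70
f 70 71 72
f 70 72 52
f 71 49 73
f 71 73 72
f 72 73 74
f 72 74 52
f 73 49 75
f 73 75 74
f 74 75 76
f 74 76 52
f 75 49 77
f 75 77 76
f 76 77 78
f 76 78 52
f 77 49 50
f 77 50 78
f 78 50 51
f 78 51 52



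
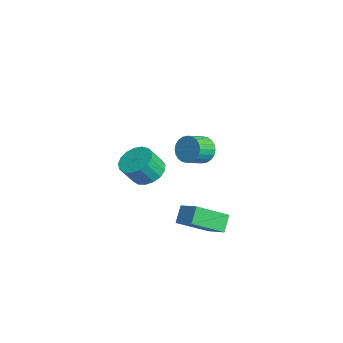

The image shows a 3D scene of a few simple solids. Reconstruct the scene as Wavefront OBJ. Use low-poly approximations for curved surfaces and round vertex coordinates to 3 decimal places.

v -3.217 -1.603 -3.113
v -2.551 -0.865 -2.745
v -2.336 -1.66 -1.54
v -3.003 -2.397 -1.907
v -3.003 -0.719 -2.568
v -2.788 -1.513 -1.363
v -3.505 -0.775 -2.516
v -3.29 -1.57 -1.31
v -3.94 -1.021 -2.601
v -3.726 -1.816 -1.395
v -4.21 -1.4 -2.802
v -3.996 -2.195 -1.597
v -4.253 -1.826 -3.075
v -4.038 -2.62 -1.87
v -4.058 -2.2 -3.357
v -3.843 -2.995 -2.151
v -3.671 -2.438 -3.582
v -3.456 -3.232 -2.377
v -3.18 -2.484 -3.701
v -2.965 -3.279 -2.495
v -2.697 -2.328 -3.684
v -2.482 -3.123 -2.478
v -2.334 -2.007 -3.537
v -2.119 -2.801 -2.331
v -2.173 -1.592 -3.292
v -1.958 -2.387 -2.086
v -2.251 -1.18 -3.007
v -2.036 -1.975 -1.801
v 3.253 -0.412 2.223
v 3.683 -0.545 1.513
v 4.176 -1.481 1.987
v 3.747 -1.348 2.697
v 3.89 -0.352 1.679
v 4.384 -1.288 2.153
v 4.001 -0.168 1.927
v 4.494 -1.105 2.401
v 3.997 -0.021 2.22
v 4.491 -0.958 2.694
v 3.881 0.066 2.513
v 4.374 -0.871 2.987
v 3.668 0.08 2.763
v 4.162 -0.857 3.237
v 3.393 0.02 2.93
v 3.887 -0.917 3.404
v 3.097 -0.106 2.99
v 3.59 -1.043 3.464
v 2.824 -0.279 2.933
v 3.317 -1.215 3.407
v 2.616 -0.472 2.767
v 3.11 -1.408 3.241
v 2.506 -0.655 2.519
v 2.999 -1.592 2.993
v 2.509 -0.802 2.226
v 3.003 -1.739 2.7
v 2.626 -0.889 1.933
v 3.119 -1.826 2.407
v 2.838 -0.903 1.683
v 3.332 -1.84 2.157
v 3.113 -0.843 1.516
v 3.607 -1.78 1.99
v 3.41 -0.717 1.456
v 3.903 -1.654 1.93
v 0.936 0.85 -4.265
v 1.188 -0.986 -3.137
v 2.11 1.369 -3.683
v 2.363 -0.467 -2.555
v 1.557 0.407 -5.125
v 1.81 -1.429 -3.997
v 2.732 0.926 -4.543
v 2.984 -0.91 -3.415
f 2 1 5
f 2 5 3
f 3 5 6
f 3 6 4
f 5 1 7
f 5 7 6
f 6 7 8
f 6 8 4
f 7 1 9
f 7 9 8
f 8 9 10
f 8 10 4
f 9 1 11
f 9 11 10
f 10 11 12
f 10 12 4
f 11 1 13
f 11 13 12
f 12 13 14
f 12 14 4
f 13 1 15
f 13 15 14
f 14 15 16
f 14 16 4
f 15 1 17
f 15 17 16
f 16 17 18
f 16 18 4
f 17 1 19
f 17 19 18
f 18 19 20
f 18 20 4
f 19 1 21
f 19 21 20
f 20 21 22
f 20 22 4
f 21 1 23
f 21 23 22
f 22 23 24
f 22 24 4
f 23 1 25
f 23 25 24
f 24 25 26
f 24 26 4
f 25 1 27
f 25 27 26
f 26 27 28
f 26 28 4
f 27 1 2
f 27 2 28
f 28 2 3
f 28 3 4
f 30 29 33
f 30 33 31
f 31 33 34
f 31 34 32
f 33 29 35
f 33 35 34
f 34 35 36
f 34 36 32
f 35 29 37
f 35 37 36
f 36 37 38
f 36 38 32
f 37 29 39
f 37 39 38
f 38 39 40
f 38 40 32
f 39 29 41
f 39 41 40
f 40 41 42
f 40 42 32
f 41 29 43
f 41 43 42
f 42 43 44
f 42 44 32
f 43 29 45
f 43 45 44
f 44 45 46
f 44 46 32
f 45 29 47
f 45 47 46
f 46 47 48
f 46 48 32
f 47 29 49
f 47 49 48
f 48 49 50
f 48 50 32
f 49 29 51
f 49 51 50
f 50 51 52
f 50 52 32
f 51 29 53
f 51 53 52
f 52 53 54
f 52 54 32
f 53 29 55
f 53 55 54
f 54 55 56
f 54 56 32
f 55 29 57
f 55 57 56
f 56 57 58
f 56 58 32
f 57 29 59
f 57 59 58
f 58 59 60
f 58 60 32
f 59 29 61
f 59 61 60
f 60 61 62
f 60 62 32
f 61 29 30
f 61 30 62
f 62 30 31
f 62 31 32
f 64 66 63
f 67 64 63
f 63 66 65
f 65 67 63
f 64 70 66
f 68 64 67
f 68 70 64
f 66 70 65
f 69 67 65
f 65 70 69
f 69 68 67
f 70 68 69



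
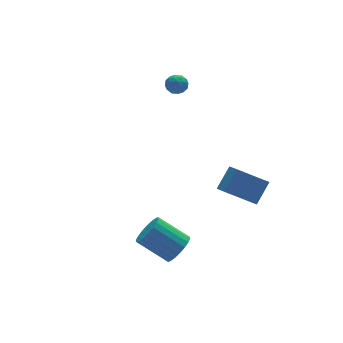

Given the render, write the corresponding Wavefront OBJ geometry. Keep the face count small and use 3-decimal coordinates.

v 2.834 -3.87 -1.75
v 2.702 -4.822 -1.237
v 1.391 -3.128 -0.742
v 1.26 -4.08 -0.229
v 3.78 -3.44 -0.711
v 3.649 -4.392 -0.198
v 2.338 -2.698 0.297
v 2.206 -3.65 0.81
v 1.729 2.733 2.805
v 2.218 3.133 2.967
v 2.102 2.007 3.473
v 2.591 2.407 3.635
v 1.98 2.549 3.813
v 1.75 2.998 3.4
v 2.57 2.142 3.04
v 2.34 2.591 2.627
v 2.738 2.768 3.112
v 2.373 3.02 3.59
v 1.947 2.12 2.85
v 1.582 2.372 3.328
v 1.941 2.997 2.828
v 2.379 2.143 3.612
v 2.021 2.227 3.717
v 2.308 2.462 3.812
v 1.665 2.918 3.082
v 1.953 3.153 3.177
v 1.813 2.81 3.675
v 2.367 1.987 3.263
v 2.655 2.222 3.358
v 2.012 2.678 2.628
v 2.299 2.913 2.723
v 2.507 2.33 2.765
v 2.533 3.017 3.008
v 2.753 2.59 3.4
v 2.741 2.434 3.05
v 2.605 2.698 2.808
v 2.319 3.165 3.289
v 2.539 2.738 3.681
v 2.18 2.822 3.786
v 2.044 3.086 3.544
v 2.625 2.95 3.374
v 1.781 2.402 2.759
v 2.001 1.975 3.151
v 2.276 2.054 2.896
v 2.14 2.318 2.654
v 1.567 2.55 3.04
v 1.787 2.123 3.432
v 1.715 2.442 3.632
v 1.579 2.706 3.39
v 1.695 2.19 3.066
v -1.506 -4.516 -3.269
v -0.796 -4.345 -2.725
v -1.924 -3.213 -1.608
v -2.634 -3.384 -2.151
v -0.769 -4.067 -2.98
v -1.897 -2.935 -1.863
v -0.869 -3.866 -3.285
v -1.997 -2.734 -2.167
v -1.08 -3.778 -3.587
v -2.208 -2.645 -2.469
v -1.364 -3.817 -3.833
v -2.492 -2.685 -2.716
v -1.672 -3.977 -3.983
v -2.8 -2.845 -2.865
v -1.952 -4.23 -4.009
v -3.08 -3.098 -2.891
v -2.155 -4.533 -3.906
v -3.283 -3.401 -2.789
v -2.245 -4.833 -3.694
v -3.373 -3.701 -2.577
v -2.208 -5.078 -3.408
v -3.336 -3.946 -2.291
v -2.049 -5.226 -3.098
v -3.177 -4.094 -1.981
v -1.797 -5.251 -2.818
v -2.925 -4.119 -1.7
v -1.494 -5.149 -2.615
v -2.622 -4.017 -1.498
v -1.193 -4.938 -2.526
v -2.321 -3.806 -1.408
v -0.946 -4.653 -2.565
v -2.074 -3.521 -1.447
f 2 4 1
f 5 2 1
f 1 4 3
f 3 5 1
f 2 8 4
f 6 2 5
f 6 8 2
f 4 8 3
f 7 5 3
f 3 8 7
f 7 6 5
f 8 6 7
f 9 46 25
f 46 20 49
f 25 49 14
f 46 49 25
f 9 25 21
f 25 14 26
f 21 26 10
f 25 26 21
f 9 21 30
f 21 10 31
f 30 31 16
f 21 31 30
f 9 30 42
f 30 16 45
f 42 45 19
f 30 45 42
f 9 42 46
f 42 19 50
f 46 50 20
f 42 50 46
f 10 26 37
f 26 14 40
f 37 40 18
f 26 40 37
f 14 49 27
f 49 20 48
f 27 48 13
f 49 48 27
f 20 50 47
f 50 19 43
f 47 43 11
f 50 43 47
f 19 45 44
f 45 16 32
f 44 32 15
f 45 32 44
f 16 31 36
f 31 10 33
f 36 33 17
f 31 33 36
f 12 38 24
f 38 18 39
f 24 39 13
f 38 39 24
f 12 24 22
f 24 13 23
f 22 23 11
f 24 23 22
f 12 22 29
f 22 11 28
f 29 28 15
f 22 28 29
f 12 29 34
f 29 15 35
f 34 35 17
f 29 35 34
f 12 34 38
f 34 17 41
f 38 41 18
f 34 41 38
f 13 39 27
f 39 18 40
f 27 40 14
f 39 40 27
f 11 23 47
f 23 13 48
f 47 48 20
f 23 48 47
f 15 28 44
f 28 11 43
f 44 43 19
f 28 43 44
f 17 35 36
f 35 15 32
f 36 32 16
f 35 32 36
f 18 41 37
f 41 17 33
f 37 33 10
f 41 33 37
f 52 51 55
f 52 55 53
f 53 55 56
f 53 56 54
f 55 51 57
f 55 57 56
f 56 57 58
f 56 58 54
f 57 51 59
f 57 59 58
f 58 59 60
f 58 60 54
f 59 51 61
f 59 61 60
f 60 61 62
f 60 62 54
f 61 51 63
f 61 63 62
f 62 63 64
f 62 64 54
f 63 51 65
f 63 65 64
f 64 65 66
f 64 66 54
f 65 51 67
f 65 67 66
f 66 67 68
f 66 68 54
f 67 51 69
f 67 69 68
f 68 69 70
f 68 70 54
f 69 51 71
f 69 71 70
f 70 71 72
f 70 72 54
f 71 51 73
f 71 73 72
f 72 73 74
f 72 74 54
f 73 51 75
f 73 75 74
f 74 75 76
f 74 76 54
f 75 51 77
f 75 77 76
f 76 77 78
f 76 78 54
f 77 51 79
f 77 79 78
f 78 79 80
f 78 80 54
f 79 51 81
f 79 81 80
f 80 81 82
f 80 82 54
f 81 51 52
f 81 52 82
f 82 52 53
f 82 53 54



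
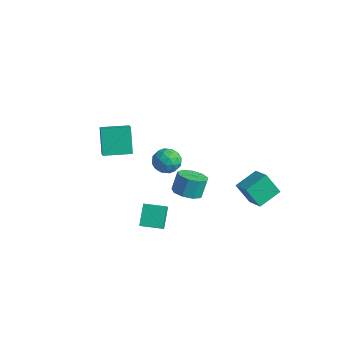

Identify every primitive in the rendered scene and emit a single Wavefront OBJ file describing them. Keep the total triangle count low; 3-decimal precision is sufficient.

v -4.011 -1.731 -0.197
v -3.245 -2.25 0.417
v -4.878 -1.138 1.387
v -4.112 -1.657 2
v -3.028 -0.283 -0.2
v -2.262 -0.802 0.413
v -3.895 0.31 1.383
v -3.129 -0.209 1.997
v 0.998 -0.186 1.049
v 1.513 -0.45 1.758
v -0.113 -1.03 1.542
v 0.402 -1.294 2.251
v 0.101 -0.432 2.2
v 0.787 0.09 1.896
v 0.613 -1.57 1.404
v 1.299 -1.048 1.1
v 1.275 -1.305 1.977
v 0.958 -0.602 2.469
v 0.442 -0.878 0.831
v 0.125 -0.175 1.323
v 1.353 -0.244 1.36
v 0.047 -1.236 1.94
v -0.13 -0.73 1.91
v 0.172 -0.885 2.326
v 0.927 0.074 1.442
v 1.229 -0.082 1.858
v 0.399 -0.071 2.118
v 0.171 -1.398 1.442
v 0.473 -1.554 1.858
v 1.228 -0.595 0.974
v 1.53 -0.75 1.39
v 1.001 -1.409 1.182
v 1.516 -0.902 1.906
v 0.863 -1.398 2.195
v 0.986 -1.56 1.698
v 1.39 -1.253 1.519
v 1.33 -0.488 2.195
v 0.677 -0.985 2.485
v 0.499 -0.478 2.455
v 0.903 -0.171 2.276
v 1.19 -0.991 2.324
v 0.723 -0.495 0.815
v 0.07 -0.992 1.105
v 0.497 -1.309 1.024
v 0.901 -1.002 0.845
v 0.537 -0.082 1.105
v -0.116 -0.578 1.394
v 0.01 -0.227 1.781
v 0.414 0.08 1.602
v 0.21 -0.489 0.976
v 3.518 3.16 -2.492
v 2.78 2.718 -1.203
v 3.631 4.639 -1.921
v 2.892 4.198 -0.632
v 4.728 2.842 -1.908
v 3.989 2.401 -0.619
v 4.84 4.322 -1.337
v 4.102 3.88 -0.048
v 1.489 0.112 -1.22
v 1.92 -0.625 -0.849
v 1.821 -0.088 0.331
v 1.391 0.648 -0.04
v 2.347 -0.183 -1.014
v 2.248 0.353 0.166
v 2.373 0.396 -1.275
v 2.274 0.933 -0.095
v 1.986 0.843 -1.511
v 1.887 1.379 -0.331
v 1.366 0.947 -1.61
v 1.267 1.483 -0.43
v 0.804 0.661 -1.527
v 0.705 1.197 -0.347
v 0.563 0.117 -1.3
v 0.464 0.654 -0.12
v 0.755 -0.428 -1.036
v 0.656 0.108 0.144
v 1.291 -0.721 -0.858
v 1.192 -0.185 0.322
v 1.479 -3.468 -2.102
v 0.844 -2.622 -1.052
v 1.102 -3.048 -2.669
v 0.467 -2.202 -1.619
v 2.513 -2.618 -2.161
v 1.878 -1.772 -1.111
v 2.136 -2.198 -2.728
v 1.501 -1.352 -1.678
f 2 4 1
f 5 2 1
f 1 4 3
f 3 5 1
f 2 8 4
f 6 2 5
f 6 8 2
f 4 8 3
f 7 5 3
f 3 8 7
f 7 6 5
f 8 6 7
f 9 46 25
f 46 20 49
f 25 49 14
f 46 49 25
f 9 25 21
f 25 14 26
f 21 26 10
f 25 26 21
f 9 21 30
f 21 10 31
f 30 31 16
f 21 31 30
f 9 30 42
f 30 16 45
f 42 45 19
f 30 45 42
f 9 42 46
f 42 19 50
f 46 50 20
f 42 50 46
f 10 26 37
f 26 14 40
f 37 40 18
f 26 40 37
f 14 49 27
f 49 20 48
f 27 48 13
f 49 48 27
f 20 50 47
f 50 19 43
f 47 43 11
f 50 43 47
f 19 45 44
f 45 16 32
f 44 32 15
f 45 32 44
f 16 31 36
f 31 10 33
f 36 33 17
f 31 33 36
f 12 38 24
f 38 18 39
f 24 39 13
f 38 39 24
f 12 24 22
f 24 13 23
f 22 23 11
f 24 23 22
f 12 22 29
f 22 11 28
f 29 28 15
f 22 28 29
f 12 29 34
f 29 15 35
f 34 35 17
f 29 35 34
f 12 34 38
f 34 17 41
f 38 41 18
f 34 41 38
f 13 39 27
f 39 18 40
f 27 40 14
f 39 40 27
f 11 23 47
f 23 13 48
f 47 48 20
f 23 48 47
f 15 28 44
f 28 11 43
f 44 43 19
f 28 43 44
f 17 35 36
f 35 15 32
f 36 32 16
f 35 32 36
f 18 41 37
f 41 17 33
f 37 33 10
f 41 33 37
f 52 54 51
f 55 52 51
f 51 54 53
f 53 55 51
f 52 58 54
f 56 52 55
f 56 58 52
f 54 58 53
f 57 55 53
f 53 58 57
f 57 56 55
f 58 56 57
f 60 59 63
f 60 63 61
f 61 63 64
f 61 64 62
f 63 59 65
f 63 65 64
f 64 65 66
f 64 66 62
f 65 59 67
f 65 67 66
f 66 67 68
f 66 68 62
f 67 59 69
f 67 69 68
f 68 69 70
f 68 70 62
f 69 59 71
f 69 71 70
f 70 71 72
f 70 72 62
f 71 59 73
f 71 73 72
f 72 73 74
f 72 74 62
f 73 59 75
f 73 75 74
f 74 75 76
f 74 76 62
f 75 59 77
f 75 77 76
f 76 77 78
f 76 78 62
f 77 59 60
f 77 60 78
f 78 60 61
f 78 61 62
f 80 82 79
f 83 80 79
f 79 82 81
f 81 83 79
f 80 86 82
f 84 80 83
f 84 86 80
f 82 86 81
f 85 83 81
f 81 86 85
f 85 84 83
f 86 84 85



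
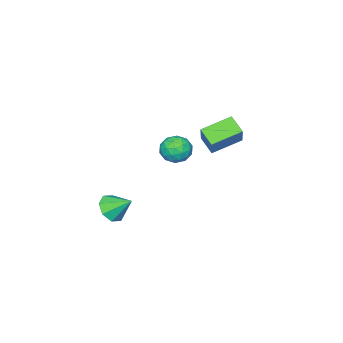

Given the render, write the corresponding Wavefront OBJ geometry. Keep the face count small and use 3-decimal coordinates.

v 0.075 2.988 3.09
v 0.833 3.37 3.16
v 0.647 1.79 3.46
v 1.405 2.172 3.53
v 0.784 2.351 4.086
v 0.431 3.092 3.857
v 1.049 2.068 2.763
v 0.696 2.809 2.534
v 1.435 2.802 2.958
v 1.271 2.977 3.775
v 0.209 2.183 2.845
v 0.045 2.358 3.662
v 0.404 3.284 3.092
v 1.076 1.876 3.528
v 0.711 1.981 3.854
v 1.157 2.206 3.895
v 0.168 3.12 3.502
v 0.613 3.345 3.543
v 0.584 2.746 4.087
v 0.867 1.815 3.077
v 1.312 2.04 3.118
v 0.323 2.954 2.725
v 0.769 3.179 2.766
v 0.896 2.414 2.533
v 1.203 3.175 3.015
v 1.539 2.471 3.232
v 1.33 2.41 2.782
v 1.122 2.845 2.647
v 1.107 3.278 3.495
v 1.443 2.574 3.713
v 1.078 2.679 4.039
v 0.871 3.114 3.905
v 1.46 2.944 3.376
v 0.037 2.586 2.907
v 0.373 1.882 3.125
v 0.609 2.046 2.715
v 0.402 2.481 2.581
v -0.059 2.689 3.388
v 0.277 1.985 3.605
v 0.358 2.315 3.973
v 0.15 2.75 3.838
v 0.02 2.216 3.244
v 3.23 0.698 -0.388
v 3.808 1.171 -0.814
v 2.99 1.742 0.448
v 3.201 1.231 -1.063
v 2.612 0.978 -0.916
v 2.384 0.561 -0.46
v 2.653 0.224 0.037
v 3.259 0.164 0.286
v 3.849 0.417 0.139
v 4.076 0.835 -0.316
v -3.796 3.036 2.041
v -4.006 2.182 2.685
v -2.788 3.826 3.418
v -2.998 2.971 4.062
v -2.382 2.249 1.458
v -2.592 1.394 2.102
v -1.374 3.038 2.835
v -1.584 2.184 3.479
f 1 38 17
f 38 12 41
f 17 41 6
f 38 41 17
f 1 17 13
f 17 6 18
f 13 18 2
f 17 18 13
f 1 13 22
f 13 2 23
f 22 23 8
f 13 23 22
f 1 22 34
f 22 8 37
f 34 37 11
f 22 37 34
f 1 34 38
f 34 11 42
f 38 42 12
f 34 42 38
f 2 18 29
f 18 6 32
f 29 32 10
f 18 32 29
f 6 41 19
f 41 12 40
f 19 40 5
f 41 40 19
f 12 42 39
f 42 11 35
f 39 35 3
f 42 35 39
f 11 37 36
f 37 8 24
f 36 24 7
f 37 24 36
f 8 23 28
f 23 2 25
f 28 25 9
f 23 25 28
f 4 30 16
f 30 10 31
f 16 31 5
f 30 31 16
f 4 16 14
f 16 5 15
f 14 15 3
f 16 15 14
f 4 14 21
f 14 3 20
f 21 20 7
f 14 20 21
f 4 21 26
f 21 7 27
f 26 27 9
f 21 27 26
f 4 26 30
f 26 9 33
f 30 33 10
f 26 33 30
f 5 31 19
f 31 10 32
f 19 32 6
f 31 32 19
f 3 15 39
f 15 5 40
f 39 40 12
f 15 40 39
f 7 20 36
f 20 3 35
f 36 35 11
f 20 35 36
f 9 27 28
f 27 7 24
f 28 24 8
f 27 24 28
f 10 33 29
f 33 9 25
f 29 25 2
f 33 25 29
f 44 43 46
f 44 46 45
f 46 43 47
f 46 47 45
f 47 43 48
f 47 48 45
f 48 43 49
f 48 49 45
f 49 43 50
f 49 50 45
f 50 43 51
f 50 51 45
f 51 43 52
f 51 52 45
f 52 43 44
f 52 44 45
f 54 56 53
f 57 54 53
f 53 56 55
f 55 57 53
f 54 60 56
f 58 54 57
f 58 60 54
f 56 60 55
f 59 57 55
f 55 60 59
f 59 58 57
f 60 58 59



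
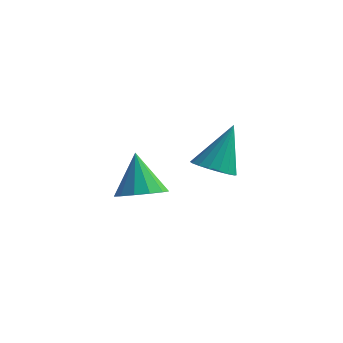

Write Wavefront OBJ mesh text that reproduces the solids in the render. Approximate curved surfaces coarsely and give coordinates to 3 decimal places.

v 3.111 -2.02 2.825
v 3.918 -2.39 2.89
v 3.409 -1.04 4.715
v 3.992 -2.05 2.702
v 3.892 -1.704 2.538
v 3.637 -1.42 2.431
v 3.278 -1.255 2.402
v 2.886 -1.242 2.457
v 2.538 -1.383 2.585
v 2.304 -1.65 2.76
v 2.23 -1.991 2.948
v 2.331 -2.337 3.112
v 2.586 -2.621 3.219
v 2.945 -2.785 3.248
v 3.337 -2.799 3.193
v 3.684 -2.658 3.065
v -1.256 0.184 -0.56
v -0.247 0.114 -0.18
v -1.904 0.816 1.28
v -0.31 0.679 -0.396
v -0.673 1.088 -0.664
v -1.221 1.209 -0.899
v -1.78 1.005 -1.026
v -2.173 0.541 -1.005
v -2.275 -0.036 -0.843
v -2.053 -0.544 -0.591
v -1.578 -0.82 -0.329
v -1.001 -0.777 -0.14
v -0.505 -0.429 -0.085
f 2 1 4
f 2 4 3
f 4 1 5
f 4 5 3
f 5 1 6
f 5 6 3
f 6 1 7
f 6 7 3
f 7 1 8
f 7 8 3
f 8 1 9
f 8 9 3
f 9 1 10
f 9 10 3
f 10 1 11
f 10 11 3
f 11 1 12
f 11 12 3
f 12 1 13
f 12 13 3
f 13 1 14
f 13 14 3
f 14 1 15
f 14 15 3
f 15 1 16
f 15 16 3
f 16 1 2
f 16 2 3
f 18 17 20
f 18 20 19
f 20 17 21
f 20 21 19
f 21 17 22
f 21 22 19
f 22 17 23
f 22 23 19
f 23 17 24
f 23 24 19
f 24 17 25
f 24 25 19
f 25 17 26
f 25 26 19
f 26 17 27
f 26 27 19
f 27 17 28
f 27 28 19
f 28 17 29
f 28 29 19
f 29 17 18
f 29 18 19



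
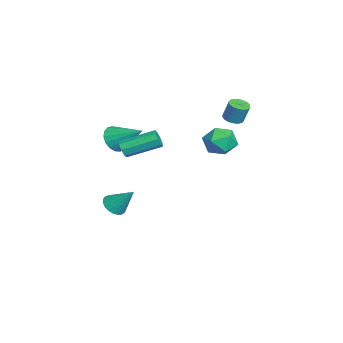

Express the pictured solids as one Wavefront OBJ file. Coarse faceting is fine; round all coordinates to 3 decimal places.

v -1.458 2.468 3.072
v -0.844 2.344 3.007
v -0.647 2.688 4.203
v -1.262 2.812 4.268
v -0.853 2.581 2.94
v -0.656 2.925 4.136
v -0.953 2.8 2.893
v -0.757 3.144 4.09
v -1.131 2.969 2.874
v -0.934 3.313 4.07
v -1.359 3.061 2.885
v -1.162 3.405 4.081
v -1.601 3.064 2.924
v -1.405 3.407 4.12
v -1.822 2.975 2.986
v -1.625 3.319 4.182
v -1.988 2.81 3.061
v -1.791 3.153 4.257
v -2.073 2.592 3.137
v -1.876 2.936 4.333
v -2.064 2.355 3.204
v -1.867 2.699 4.4
v -1.963 2.136 3.25
v -1.767 2.48 4.447
v -1.786 1.967 3.27
v -1.589 2.311 4.466
v -1.558 1.875 3.259
v -1.361 2.219 4.455
v -1.315 1.873 3.22
v -1.119 2.216 4.416
v -1.095 1.961 3.158
v -0.898 2.305 4.354
v -0.929 2.127 3.083
v -0.732 2.47 4.279
v -3.577 -4.234 0.366
v -2.704 -4.537 0.07
v -2.643 -2.646 1.494
v -2.832 -4.231 -0.255
v -3.13 -3.925 -0.438
v -3.53 -3.691 -0.437
v -3.942 -3.58 -0.252
v -4.269 -3.62 0.075
v -4.438 -3.8 0.468
v -4.41 -4.079 0.838
v -4.191 -4.394 1.099
v -3.831 -4.672 1.193
v -3.413 -4.85 1.097
v -3.032 -4.886 0.833
v -2.776 -4.773 0.463
v -3.265 2.888 0.006
v -2.81 2.364 0.904
v -4.07 1.316 -0.504
v -3.615 0.792 0.394
v -4.428 1.57 0.543
v -3.931 2.542 0.858
v -2.949 1.138 -0.458
v -2.452 2.11 -0.143
v -2.615 1.282 0.618
v -3.529 1.549 1.236
v -3.351 2.131 -0.836
v -4.265 2.398 -0.218
v -2.035 -4.299 -4.295
v -1.371 -4.094 -4.73
v -1.465 -3.161 -2.885
v -1.597 -3.858 -4.829
v -1.898 -3.699 -4.836
v -2.223 -3.643 -4.749
v -2.516 -3.701 -4.584
v -2.725 -3.862 -4.369
v -2.816 -4.099 -4.141
v -2.771 -4.371 -3.939
v -2.599 -4.63 -3.8
v -2.33 -4.832 -3.745
v -2.01 -4.942 -3.786
v -1.694 -4.941 -3.915
v -1.437 -4.829 -4.109
v -1.284 -4.625 -4.336
v -1.261 -4.365 -4.555
v 3.663 -3.692 3.307
v 3.889 -3.885 3.817
v 3.824 -1.941 4.582
v 3.597 -1.748 4.073
v 4.208 -3.758 3.523
v 4.143 -1.815 4.288
v 4.207 -3.593 3.103
v 4.142 -1.649 3.868
v 3.887 -3.485 2.802
v 3.822 -1.542 3.568
v 3.436 -3.499 2.798
v 3.371 -1.555 3.563
v 3.117 -3.625 3.092
v 3.052 -1.682 3.857
v 3.118 -3.791 3.512
v 3.053 -1.847 4.277
v 3.438 -3.898 3.812
v 3.373 -1.955 4.578
f 2 1 5
f 2 5 3
f 3 5 6
f 3 6 4
f 5 1 7
f 5 7 6
f 6 7 8
f 6 8 4
f 7 1 9
f 7 9 8
f 8 9 10
f 8 10 4
f 9 1 11
f 9 11 10
f 10 11 12
f 10 12 4
f 11 1 13
f 11 13 12
f 12 13 14
f 12 14 4
f 13 1 15
f 13 15 14
f 14 15 16
f 14 16 4
f 15 1 17
f 15 17 16
f 16 17 18
f 16 18 4
f 17 1 19
f 17 19 18
f 18 19 20
f 18 20 4
f 19 1 21
f 19 21 20
f 20 21 22
f 20 22 4
f 21 1 23
f 21 23 22
f 22 23 24
f 22 24 4
f 23 1 25
f 23 25 24
f 24 25 26
f 24 26 4
f 25 1 27
f 25 27 26
f 26 27 28
f 26 28 4
f 27 1 29
f 27 29 28
f 28 29 30
f 28 30 4
f 29 1 31
f 29 31 30
f 30 31 32
f 30 32 4
f 31 1 33
f 31 33 32
f 32 33 34
f 32 34 4
f 33 1 2
f 33 2 34
f 34 2 3
f 34 3 4
f 36 35 38
f 36 38 37
f 38 35 39
f 38 39 37
f 39 35 40
f 39 40 37
f 40 35 41
f 40 41 37
f 41 35 42
f 41 42 37
f 42 35 43
f 42 43 37
f 43 35 44
f 43 44 37
f 44 35 45
f 44 45 37
f 45 35 46
f 45 46 37
f 46 35 47
f 46 47 37
f 47 35 48
f 47 48 37
f 48 35 49
f 48 49 37
f 49 35 36
f 49 36 37
f 50 61 55
f 50 55 51
f 50 51 57
f 50 57 60
f 50 60 61
f 51 55 59
f 55 61 54
f 61 60 52
f 60 57 56
f 57 51 58
f 53 59 54
f 53 54 52
f 53 52 56
f 53 56 58
f 53 58 59
f 54 59 55
f 52 54 61
f 56 52 60
f 58 56 57
f 59 58 51
f 63 62 65
f 63 65 64
f 65 62 66
f 65 66 64
f 66 62 67
f 66 67 64
f 67 62 68
f 67 68 64
f 68 62 69
f 68 69 64
f 69 62 70
f 69 70 64
f 70 62 71
f 70 71 64
f 71 62 72
f 71 72 64
f 72 62 73
f 72 73 64
f 73 62 74
f 73 74 64
f 74 62 75
f 74 75 64
f 75 62 76
f 75 76 64
f 76 62 77
f 76 77 64
f 77 62 78
f 77 78 64
f 78 62 63
f 78 63 64
f 80 79 83
f 80 83 81
f 81 83 84
f 81 84 82
f 83 79 85
f 83 85 84
f 84 85 86
f 84 86 82
f 85 79 87
f 85 87 86
f 86 87 88
f 86 88 82
f 87 79 89
f 87 89 88
f 88 89 90
f 88 90 82
f 89 79 91
f 89 91 90
f 90 91 92
f 90 92 82
f 91 79 93
f 91 93 92
f 92 93 94
f 92 94 82
f 93 79 95
f 93 95 94
f 94 95 96
f 94 96 82
f 95 79 80
f 95 80 96
f 96 80 81
f 96 81 82



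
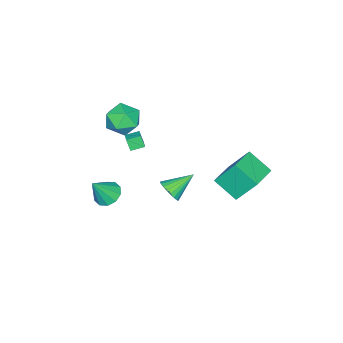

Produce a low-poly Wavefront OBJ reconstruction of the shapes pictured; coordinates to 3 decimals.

v -1.838 -2.838 0.616
v -0.696 -3.034 0.309
v -1.604 -3.946 2.191
v -0.462 -4.142 1.884
v -0.807 -3.053 2.245
v -0.951 -2.368 1.272
v -1.349 -4.612 1.228
v -1.493 -3.927 0.255
v -0.393 -4.131 0.687
v -0.059 -3.167 1.316
v -2.241 -3.813 1.184
v -1.907 -2.849 1.813
v -0.07 -2.323 0.18
v -0.156 -2.669 0.93
v -0.66 -1.732 0.385
v -0.746 -2.078 1.135
v 0.586 -1.782 0.505
v 0.5 -2.128 1.255
v -0.004 -1.191 0.71
v -0.09 -1.537 1.46
v -3.652 2.145 -2.289
v -4.053 3.265 -0.62
v -3.64 3.633 -3.284
v -4.041 4.753 -1.615
v -1.739 2.347 -1.965
v -2.14 3.467 -0.296
v -1.727 3.835 -2.96
v -2.128 4.955 -1.291
v 0.866 -3.27 -4.035
v 1.558 -2.761 -4.337
v 1.814 -3.65 -2.505
v 1.214 -2.429 -4.042
v 0.737 -2.418 -3.744
v 0.309 -2.732 -3.557
v 0.095 -3.252 -3.553
v 0.175 -3.778 -3.734
v 0.519 -4.111 -4.029
v 0.996 -4.122 -4.327
v 1.423 -3.808 -4.514
v 1.638 -3.288 -4.517
v -1.407 -0.486 -4.173
v -0.962 -0.607 -3.459
v -2.733 0.346 -3.207
v -0.848 -0.311 -3.557
v -0.819 -0.042 -3.748
v -0.879 0.159 -4.004
v -1.02 0.263 -4.286
v -1.22 0.252 -4.551
v -1.448 0.13 -4.758
v -1.669 -0.087 -4.877
v -1.851 -0.364 -4.888
v -1.965 -0.66 -4.79
v -1.994 -0.929 -4.599
v -1.934 -1.131 -4.342
v -1.793 -1.234 -4.06
v -1.594 -1.224 -3.796
v -1.366 -1.101 -3.588
v -1.144 -0.884 -3.47
f 1 12 6
f 1 6 2
f 1 2 8
f 1 8 11
f 1 11 12
f 2 6 10
f 6 12 5
f 12 11 3
f 11 8 7
f 8 2 9
f 4 10 5
f 4 5 3
f 4 3 7
f 4 7 9
f 4 9 10
f 5 10 6
f 3 5 12
f 7 3 11
f 9 7 8
f 10 9 2
f 14 16 13
f 17 14 13
f 13 16 15
f 15 17 13
f 14 20 16
f 18 14 17
f 18 20 14
f 16 20 15
f 19 17 15
f 15 20 19
f 19 18 17
f 20 18 19
f 22 24 21
f 25 22 21
f 21 24 23
f 23 25 21
f 22 28 24
f 26 22 25
f 26 28 22
f 24 28 23
f 27 25 23
f 23 28 27
f 27 26 25
f 28 26 27
f 30 29 32
f 30 32 31
f 32 29 33
f 32 33 31
f 33 29 34
f 33 34 31
f 34 29 35
f 34 35 31
f 35 29 36
f 35 36 31
f 36 29 37
f 36 37 31
f 37 29 38
f 37 38 31
f 38 29 39
f 38 39 31
f 39 29 40
f 39 40 31
f 40 29 30
f 40 30 31
f 42 41 44
f 42 44 43
f 44 41 45
f 44 45 43
f 45 41 46
f 45 46 43
f 46 41 47
f 46 47 43
f 47 41 48
f 47 48 43
f 48 41 49
f 48 49 43
f 49 41 50
f 49 50 43
f 50 41 51
f 50 51 43
f 51 41 52
f 51 52 43
f 52 41 53
f 52 53 43
f 53 41 54
f 53 54 43
f 54 41 55
f 54 55 43
f 55 41 56
f 55 56 43
f 56 41 57
f 56 57 43
f 57 41 58
f 57 58 43
f 58 41 42
f 58 42 43



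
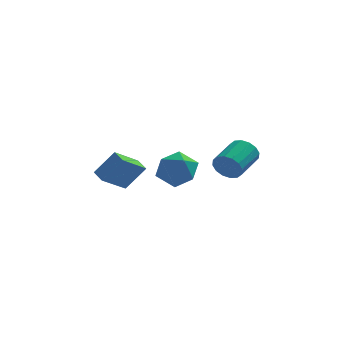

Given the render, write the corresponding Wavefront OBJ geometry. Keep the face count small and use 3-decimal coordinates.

v 0.104 -3.088 2.259
v 1.001 -3.34 3.047
v 0.819 -4.44 1.013
v 1.716 -4.692 1.801
v 0.565 -4.997 2.068
v 0.124 -4.161 2.839
v 1.696 -3.619 1.221
v 1.255 -2.783 1.992
v 1.985 -3.668 2.405
v 1.286 -4.52 2.929
v 0.534 -3.26 1.131
v -0.165 -4.112 1.655
v -2.447 1.222 -1.077
v -3.616 0.133 -0.011
v -1.356 1.425 0.328
v -2.525 0.337 1.394
v -1.975 0.463 -1.334
v -3.144 -0.625 -0.268
v -0.884 0.667 0.071
v -2.053 -0.422 1.137
v 3.415 1.253 -0.015
v 3.671 0.859 0.776
v 4.58 2.513 1.306
v 4.325 2.907 0.515
v 4.024 0.763 0.471
v 4.933 2.417 1.001
v 4.214 0.798 0.036
v 5.123 2.452 0.565
v 4.189 0.955 -0.413
v 5.098 2.609 0.116
v 3.958 1.192 -0.755
v 4.867 2.846 -0.226
v 3.581 1.445 -0.899
v 4.49 3.099 -0.37
v 3.16 1.647 -0.806
v 4.069 3.301 -0.276
v 2.807 1.743 -0.501
v 3.716 3.397 0.029
v 2.617 1.708 -0.065
v 3.526 3.362 0.464
v 2.642 1.551 0.384
v 3.551 3.205 0.913
v 2.873 1.314 0.726
v 3.782 2.968 1.255
v 3.25 1.061 0.87
v 4.159 2.715 1.399
f 1 12 6
f 1 6 2
f 1 2 8
f 1 8 11
f 1 11 12
f 2 6 10
f 6 12 5
f 12 11 3
f 11 8 7
f 8 2 9
f 4 10 5
f 4 5 3
f 4 3 7
f 4 7 9
f 4 9 10
f 5 10 6
f 3 5 12
f 7 3 11
f 9 7 8
f 10 9 2
f 14 16 13
f 17 14 13
f 13 16 15
f 15 17 13
f 14 20 16
f 18 14 17
f 18 20 14
f 16 20 15
f 19 17 15
f 15 20 19
f 19 18 17
f 20 18 19
f 22 21 25
f 22 25 23
f 23 25 26
f 23 26 24
f 25 21 27
f 25 27 26
f 26 27 28
f 26 28 24
f 27 21 29
f 27 29 28
f 28 29 30
f 28 30 24
f 29 21 31
f 29 31 30
f 30 31 32
f 30 32 24
f 31 21 33
f 31 33 32
f 32 33 34
f 32 34 24
f 33 21 35
f 33 35 34
f 34 35 36
f 34 36 24
f 35 21 37
f 35 37 36
f 36 37 38
f 36 38 24
f 37 21 39
f 37 39 38
f 38 39 40
f 38 40 24
f 39 21 41
f 39 41 40
f 40 41 42
f 40 42 24
f 41 21 43
f 41 43 42
f 42 43 44
f 42 44 24
f 43 21 45
f 43 45 44
f 44 45 46
f 44 46 24
f 45 21 22
f 45 22 46
f 46 22 23
f 46 23 24



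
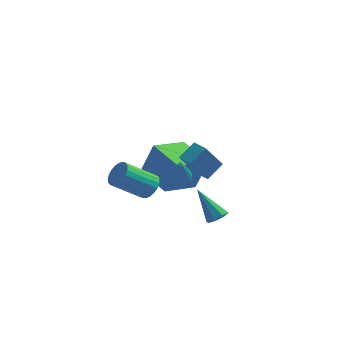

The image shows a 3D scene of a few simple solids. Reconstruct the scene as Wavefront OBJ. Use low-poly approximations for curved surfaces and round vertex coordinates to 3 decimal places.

v 3.314 -1.913 -1.443
v 3.686 -2.261 -1.108
v 2.246 -1.567 0.103
v 3.819 -1.814 -1.116
v 3.656 -1.424 -1.315
v 3.293 -1.321 -1.589
v 2.942 -1.564 -1.778
v 2.808 -2.011 -1.77
v 2.971 -2.401 -1.571
v 3.334 -2.504 -1.296
v 1.445 -1.831 1.084
v 1.859 -2.162 0.782
v 1.795 -2.989 2.836
v 1.995 -1.987 0.87
v 2.046 -1.789 0.991
v 2.006 -1.597 1.126
v 1.881 -1.44 1.254
v 1.689 -1.343 1.357
v 1.46 -1.321 1.418
v 1.229 -1.376 1.427
v 1.03 -1.5 1.385
v 0.895 -1.675 1.297
v 0.843 -1.873 1.176
v 0.883 -2.065 1.041
v 1.008 -2.221 0.913
v 1.2 -2.318 0.81
v 1.429 -2.341 0.75
v 1.661 -2.286 0.74
v 1.249 2.459 -1.465
v 0.605 1.489 0.173
v 1.822 3.242 -0.775
v 1.177 2.272 0.863
v 1.943 1.968 -1.483
v 1.298 0.998 0.155
v 2.515 2.751 -0.793
v 1.871 1.781 0.845
v -1.864 3.381 -2.397
v -1.23 3.548 -0.518
v -0.686 5.008 -2.939
v -0.053 5.175 -1.06
v -0.267 2.085 -2.82
v 0.366 2.252 -0.941
v 0.91 3.712 -3.362
v 1.544 3.879 -1.483
v -0.76 1.016 -1.849
v -0.364 0.356 -1.812
v -1.765 -0.415 -0.594
v -2.16 0.244 -0.631
v -0.242 0.521 -1.566
v -1.642 -0.25 -0.349
v -0.209 0.771 -1.37
v -1.609 0 -0.152
v -0.271 1.064 -1.256
v -1.672 0.293 -0.038
v -0.417 1.348 -1.245
v -1.818 0.577 -0.027
v -0.623 1.575 -1.338
v -2.024 0.804 -0.12
v -0.853 1.705 -1.519
v -2.254 0.934 -0.302
v -1.066 1.716 -1.758
v -2.467 0.945 -0.54
v -1.226 1.606 -2.012
v -2.627 0.835 -0.794
v -1.306 1.393 -2.238
v -2.707 0.622 -1.02
v -1.291 1.116 -2.397
v -2.692 0.345 -1.179
v -1.184 0.821 -2.461
v -2.585 0.05 -1.243
v -1.004 0.559 -2.419
v -2.405 -0.212 -1.201
v -0.782 0.377 -2.279
v -2.182 -0.394 -1.061
v -0.555 0.305 -2.064
v -1.956 -0.466 -0.846
f 2 1 4
f 2 4 3
f 4 1 5
f 4 5 3
f 5 1 6
f 5 6 3
f 6 1 7
f 6 7 3
f 7 1 8
f 7 8 3
f 8 1 9
f 8 9 3
f 9 1 10
f 9 10 3
f 10 1 2
f 10 2 3
f 12 11 14
f 12 14 13
f 14 11 15
f 14 15 13
f 15 11 16
f 15 16 13
f 16 11 17
f 16 17 13
f 17 11 18
f 17 18 13
f 18 11 19
f 18 19 13
f 19 11 20
f 19 20 13
f 20 11 21
f 20 21 13
f 21 11 22
f 21 22 13
f 22 11 23
f 22 23 13
f 23 11 24
f 23 24 13
f 24 11 25
f 24 25 13
f 25 11 26
f 25 26 13
f 26 11 27
f 26 27 13
f 27 11 28
f 27 28 13
f 28 11 12
f 28 12 13
f 30 32 29
f 33 30 29
f 29 32 31
f 31 33 29
f 30 36 32
f 34 30 33
f 34 36 30
f 32 36 31
f 35 33 31
f 31 36 35
f 35 34 33
f 36 34 35
f 38 40 37
f 41 38 37
f 37 40 39
f 39 41 37
f 38 44 40
f 42 38 41
f 42 44 38
f 40 44 39
f 43 41 39
f 39 44 43
f 43 42 41
f 44 42 43
f 46 45 49
f 46 49 47
f 47 49 50
f 47 50 48
f 49 45 51
f 49 51 50
f 50 51 52
f 50 52 48
f 51 45 53
f 51 53 52
f 52 53 54
f 52 54 48
f 53 45 55
f 53 55 54
f 54 55 56
f 54 56 48
f 55 45 57
f 55 57 56
f 56 57 58
f 56 58 48
f 57 45 59
f 57 59 58
f 58 59 60
f 58 60 48
f 59 45 61
f 59 61 60
f 60 61 62
f 60 62 48
f 61 45 63
f 61 63 62
f 62 63 64
f 62 64 48
f 63 45 65
f 63 65 64
f 64 65 66
f 64 66 48
f 65 45 67
f 65 67 66
f 66 67 68
f 66 68 48
f 67 45 69
f 67 69 68
f 68 69 70
f 68 70 48
f 69 45 71
f 69 71 70
f 70 71 72
f 70 72 48
f 71 45 73
f 71 73 72
f 72 73 74
f 72 74 48
f 73 45 75
f 73 75 74
f 74 75 76
f 74 76 48
f 75 45 46
f 75 46 76
f 76 46 47
f 76 47 48

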